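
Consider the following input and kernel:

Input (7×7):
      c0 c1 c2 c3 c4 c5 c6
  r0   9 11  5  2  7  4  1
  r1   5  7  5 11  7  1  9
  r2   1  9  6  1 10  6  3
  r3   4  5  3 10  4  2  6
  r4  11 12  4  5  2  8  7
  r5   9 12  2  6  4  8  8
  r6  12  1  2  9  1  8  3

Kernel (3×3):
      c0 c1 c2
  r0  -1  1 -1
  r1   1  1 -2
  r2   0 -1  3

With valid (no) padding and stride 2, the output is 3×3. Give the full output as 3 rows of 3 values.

8 21 -11
5 -9 0
19 -7 -4

Output[0,0]: The receptive field on the input at this output position is [9 11 5 / 5 7 5 / 1 9 6]. Elementwise product with the kernel and sum: 9·-1 + 11·1 + 5·-1 + 5·1 + 7·1 + 5·-2 + 9·-1 + 6·3.
Output[0,1]: The receptive field on the input at this output position is [5 2 7 / 5 11 7 / 6 1 10]. Elementwise product with the kernel and sum: 5·-1 + 2·1 + 7·-1 + 5·1 + 11·1 + 7·-2 + 1·-1 + 10·3.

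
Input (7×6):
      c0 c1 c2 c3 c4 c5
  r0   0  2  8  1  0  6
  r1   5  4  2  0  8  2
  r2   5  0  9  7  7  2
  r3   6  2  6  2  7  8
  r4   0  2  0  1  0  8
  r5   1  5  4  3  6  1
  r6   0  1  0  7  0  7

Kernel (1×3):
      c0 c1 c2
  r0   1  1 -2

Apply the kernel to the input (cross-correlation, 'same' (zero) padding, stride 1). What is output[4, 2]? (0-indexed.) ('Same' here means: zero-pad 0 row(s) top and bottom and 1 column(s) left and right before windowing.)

0

The receptive field on the zero-padded input at this output position is [2 0 1]. Elementwise product with the kernel and sum: 2·1 + 0·1 + 1·-2.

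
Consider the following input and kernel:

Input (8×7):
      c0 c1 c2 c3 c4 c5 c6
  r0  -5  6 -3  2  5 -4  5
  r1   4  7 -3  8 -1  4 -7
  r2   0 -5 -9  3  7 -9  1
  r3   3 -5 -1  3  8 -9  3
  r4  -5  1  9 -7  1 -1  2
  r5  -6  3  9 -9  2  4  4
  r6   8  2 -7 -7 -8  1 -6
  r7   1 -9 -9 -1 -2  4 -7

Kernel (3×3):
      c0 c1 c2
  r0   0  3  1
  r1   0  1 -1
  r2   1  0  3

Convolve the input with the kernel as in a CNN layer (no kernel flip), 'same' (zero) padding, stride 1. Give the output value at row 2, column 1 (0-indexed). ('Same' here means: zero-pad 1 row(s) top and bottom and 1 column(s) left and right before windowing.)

22

The receptive field on the zero-padded input at this output position is [4 7 -3 / 0 -5 -9 / 3 -5 -1]. Elementwise product with the kernel and sum: 7·3 + -3·1 + -5·1 + -9·-1 + 3·1 + -1·3.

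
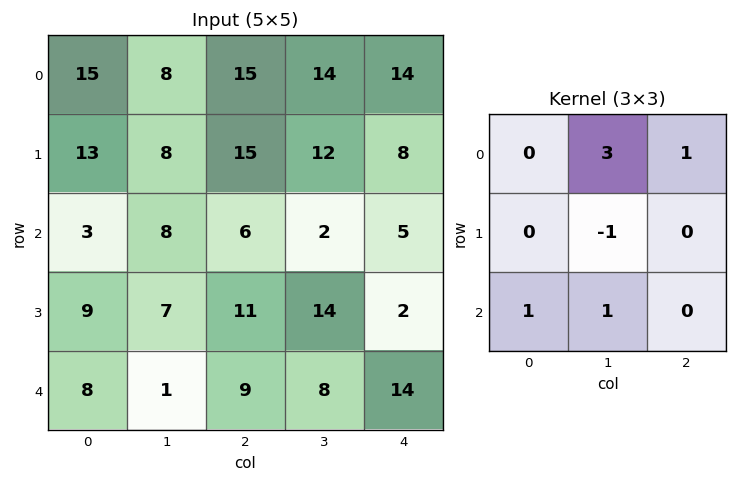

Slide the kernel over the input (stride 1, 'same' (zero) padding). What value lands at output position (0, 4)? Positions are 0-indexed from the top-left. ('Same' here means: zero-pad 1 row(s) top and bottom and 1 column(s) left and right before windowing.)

The receptive field on the zero-padded input at this output position is [0 0 0 / 14 14 0 / 12 8 0]. Elementwise product with the kernel and sum: 0·3 + 0·1 + 14·-1 + 12·1 + 8·1.

6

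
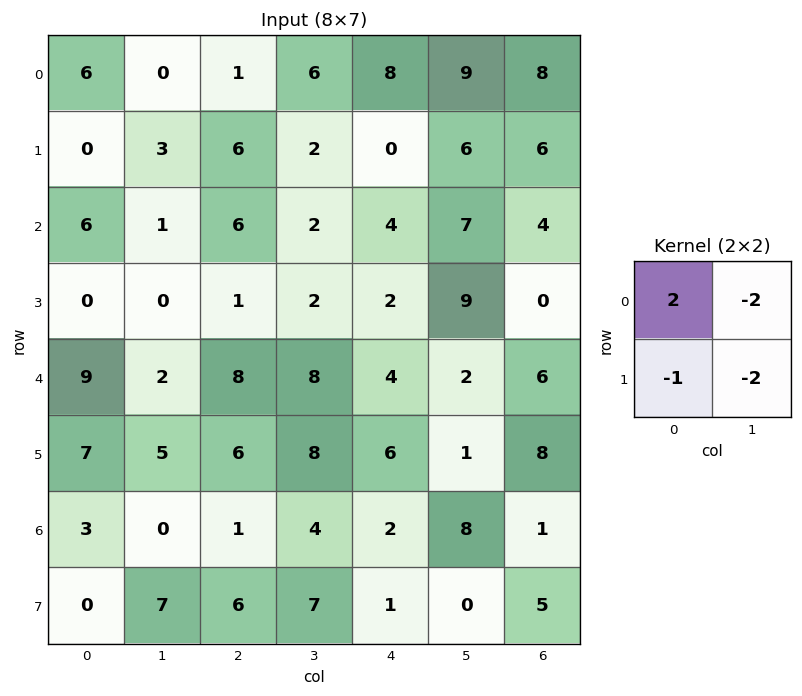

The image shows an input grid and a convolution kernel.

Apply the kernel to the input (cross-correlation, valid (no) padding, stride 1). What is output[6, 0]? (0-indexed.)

-8

The receptive field on the input at this output position is [3 0 / 0 7]. Elementwise product with the kernel and sum: 3·2 + 0·-2 + 0·-1 + 7·-2.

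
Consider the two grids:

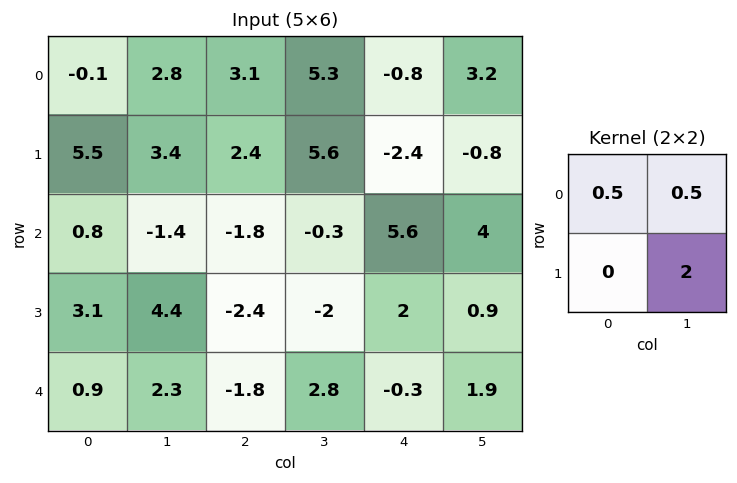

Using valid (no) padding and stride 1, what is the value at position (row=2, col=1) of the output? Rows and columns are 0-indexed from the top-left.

The receptive field on the input at this output position is [-1.4 -1.8 / 4.4 -2.4]. Elementwise product with the kernel and sum: -1.4·0.5 + -1.8·0.5 + -2.4·2.

-6.4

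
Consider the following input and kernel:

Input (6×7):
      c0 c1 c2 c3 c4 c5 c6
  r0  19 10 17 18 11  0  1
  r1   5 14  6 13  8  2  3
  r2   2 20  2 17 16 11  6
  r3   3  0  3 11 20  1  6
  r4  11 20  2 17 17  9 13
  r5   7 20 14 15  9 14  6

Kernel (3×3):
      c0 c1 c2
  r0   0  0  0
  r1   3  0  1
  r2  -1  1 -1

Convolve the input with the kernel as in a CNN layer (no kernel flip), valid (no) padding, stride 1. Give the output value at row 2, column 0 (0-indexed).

The receptive field on the input at this output position is [2 20 2 / 3 0 3 / 11 20 2]. Elementwise product with the kernel and sum: 3·3 + 3·1 + 11·-1 + 20·1 + 2·-1.

19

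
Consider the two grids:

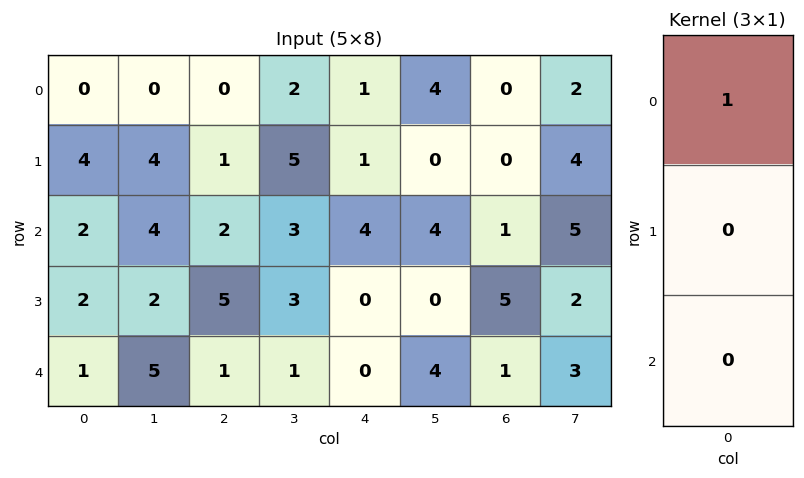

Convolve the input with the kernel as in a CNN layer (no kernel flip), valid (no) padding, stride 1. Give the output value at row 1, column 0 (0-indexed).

4

The receptive field on the input at this output position is [4 / 2 / 2]. Elementwise product with the kernel and sum: 4·1.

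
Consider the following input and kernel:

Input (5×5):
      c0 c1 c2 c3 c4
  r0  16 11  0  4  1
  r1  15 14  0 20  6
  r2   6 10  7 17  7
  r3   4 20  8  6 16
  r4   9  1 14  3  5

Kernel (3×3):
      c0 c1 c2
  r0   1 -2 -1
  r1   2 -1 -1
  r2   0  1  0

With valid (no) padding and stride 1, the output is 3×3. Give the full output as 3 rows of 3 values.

20 22 -18
2 -2 -50
-40 19 -37

Output[0,0]: The receptive field on the input at this output position is [16 11 0 / 15 14 0 / 6 10 7]. Elementwise product with the kernel and sum: 16·1 + 11·-2 + 0·-1 + 15·2 + 14·-1 + 0·-1 + 10·1.
Output[0,1]: The receptive field on the input at this output position is [11 0 4 / 14 0 20 / 10 7 17]. Elementwise product with the kernel and sum: 11·1 + 0·-2 + 4·-1 + 14·2 + 0·-1 + 20·-1 + 7·1.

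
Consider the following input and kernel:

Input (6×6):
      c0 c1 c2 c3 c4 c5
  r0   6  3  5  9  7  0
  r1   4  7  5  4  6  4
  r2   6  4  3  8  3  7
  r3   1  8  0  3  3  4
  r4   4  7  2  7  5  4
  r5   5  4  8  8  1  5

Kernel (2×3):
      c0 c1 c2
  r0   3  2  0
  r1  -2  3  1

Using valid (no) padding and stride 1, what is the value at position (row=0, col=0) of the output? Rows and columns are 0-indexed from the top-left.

The receptive field on the input at this output position is [6 3 5 / 4 7 5]. Elementwise product with the kernel and sum: 6·3 + 3·2 + 4·-2 + 7·3 + 5·1.

42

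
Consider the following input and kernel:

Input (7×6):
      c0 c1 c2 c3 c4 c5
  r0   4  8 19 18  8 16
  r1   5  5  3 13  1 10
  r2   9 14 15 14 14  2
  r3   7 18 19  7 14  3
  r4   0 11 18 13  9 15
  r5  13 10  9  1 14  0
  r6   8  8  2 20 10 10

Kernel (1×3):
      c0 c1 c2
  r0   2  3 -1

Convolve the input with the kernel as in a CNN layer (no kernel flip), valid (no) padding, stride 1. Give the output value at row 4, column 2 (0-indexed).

The receptive field on the input at this output position is [18 13 9]. Elementwise product with the kernel and sum: 18·2 + 13·3 + 9·-1.

66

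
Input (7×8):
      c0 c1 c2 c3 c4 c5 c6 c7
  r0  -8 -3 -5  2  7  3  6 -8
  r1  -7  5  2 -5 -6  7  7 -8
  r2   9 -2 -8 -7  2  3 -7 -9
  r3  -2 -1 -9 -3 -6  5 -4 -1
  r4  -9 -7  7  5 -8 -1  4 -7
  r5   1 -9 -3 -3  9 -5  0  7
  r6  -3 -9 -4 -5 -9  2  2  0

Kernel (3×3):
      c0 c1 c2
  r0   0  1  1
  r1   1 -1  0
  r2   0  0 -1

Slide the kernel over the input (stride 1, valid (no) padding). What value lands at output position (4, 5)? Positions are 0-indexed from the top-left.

The receptive field on the input at this output position is [-1 4 -7 / -5 0 7 / 2 2 0]. Elementwise product with the kernel and sum: 4·1 + -7·1 + -5·1 + 0·-1 + 0·-1.

-8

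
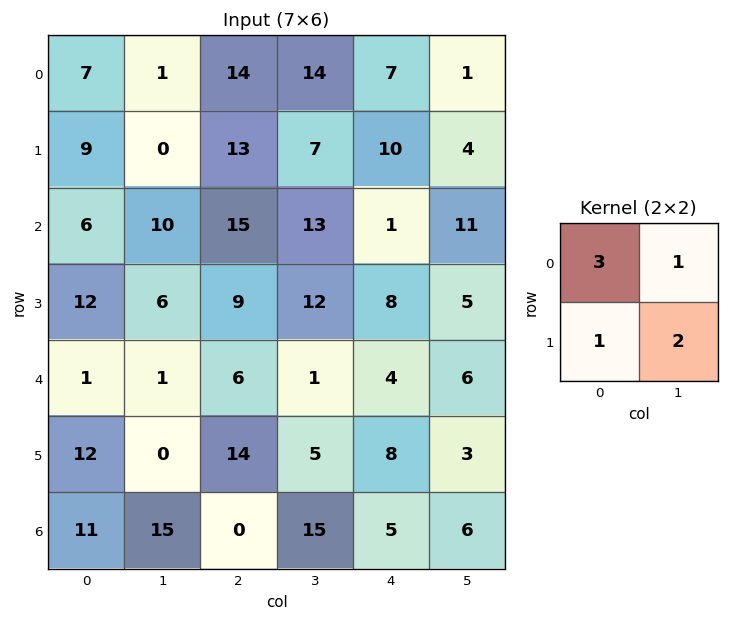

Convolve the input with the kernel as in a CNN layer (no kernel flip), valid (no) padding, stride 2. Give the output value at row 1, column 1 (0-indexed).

The receptive field on the input at this output position is [15 13 / 9 12]. Elementwise product with the kernel and sum: 15·3 + 13·1 + 9·1 + 12·2.

91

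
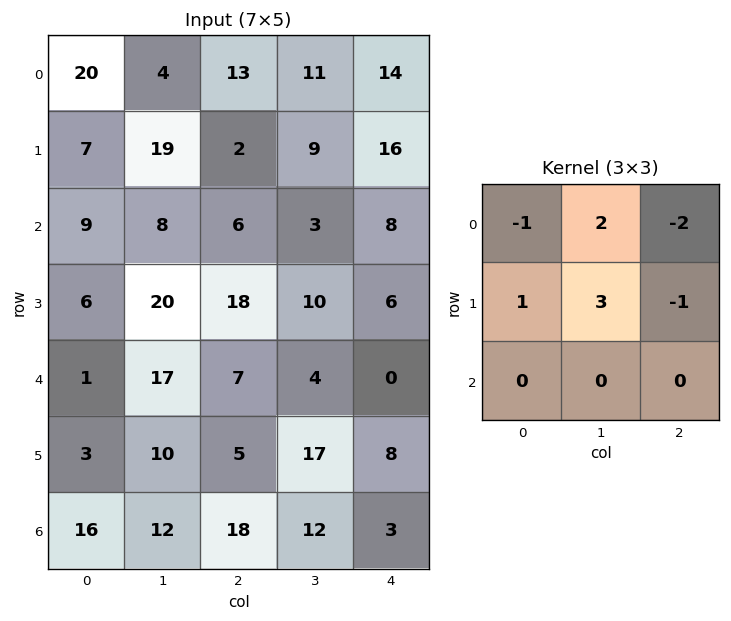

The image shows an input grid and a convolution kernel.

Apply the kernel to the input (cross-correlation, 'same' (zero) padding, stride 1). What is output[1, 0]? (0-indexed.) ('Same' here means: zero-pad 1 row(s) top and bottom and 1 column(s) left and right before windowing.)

34

The receptive field on the zero-padded input at this output position is [0 20 4 / 0 7 19 / 0 9 8]. Elementwise product with the kernel and sum: 0·-1 + 20·2 + 4·-2 + 0·1 + 7·3 + 19·-1.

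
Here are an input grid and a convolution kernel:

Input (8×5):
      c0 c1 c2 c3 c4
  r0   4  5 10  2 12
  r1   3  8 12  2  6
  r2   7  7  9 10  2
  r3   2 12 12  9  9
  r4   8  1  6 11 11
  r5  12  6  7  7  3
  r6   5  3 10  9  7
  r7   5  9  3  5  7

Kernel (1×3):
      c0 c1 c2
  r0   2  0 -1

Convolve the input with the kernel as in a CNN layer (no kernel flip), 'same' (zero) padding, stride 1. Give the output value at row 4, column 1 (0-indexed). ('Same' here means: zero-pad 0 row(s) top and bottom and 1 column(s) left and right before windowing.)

10

The receptive field on the zero-padded input at this output position is [8 1 6]. Elementwise product with the kernel and sum: 8·2 + 6·-1.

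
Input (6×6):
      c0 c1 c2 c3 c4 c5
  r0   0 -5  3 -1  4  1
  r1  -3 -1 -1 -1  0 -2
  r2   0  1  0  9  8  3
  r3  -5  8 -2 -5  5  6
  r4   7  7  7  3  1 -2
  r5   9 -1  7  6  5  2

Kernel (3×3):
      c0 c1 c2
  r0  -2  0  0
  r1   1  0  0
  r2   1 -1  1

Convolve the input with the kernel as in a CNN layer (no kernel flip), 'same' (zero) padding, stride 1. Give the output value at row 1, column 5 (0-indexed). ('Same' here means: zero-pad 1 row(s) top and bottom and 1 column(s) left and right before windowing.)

The receptive field on the zero-padded input at this output position is [4 1 0 / 0 -2 0 / 8 3 0]. Elementwise product with the kernel and sum: 4·-2 + 0·1 + 8·1 + 3·-1 + 0·1.

-3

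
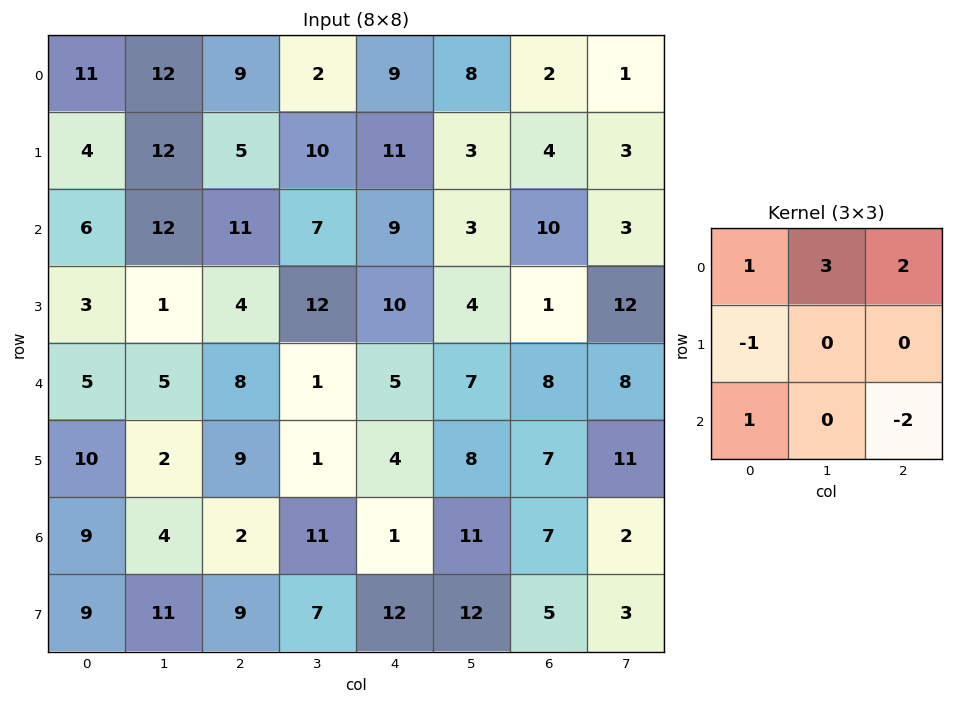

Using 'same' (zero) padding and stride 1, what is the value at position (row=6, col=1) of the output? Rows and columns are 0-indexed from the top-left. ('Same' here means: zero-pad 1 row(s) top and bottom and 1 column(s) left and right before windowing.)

16

The receptive field on the zero-padded input at this output position is [10 2 9 / 9 4 2 / 9 11 9]. Elementwise product with the kernel and sum: 10·1 + 2·3 + 9·2 + 9·-1 + 9·1 + 9·-2.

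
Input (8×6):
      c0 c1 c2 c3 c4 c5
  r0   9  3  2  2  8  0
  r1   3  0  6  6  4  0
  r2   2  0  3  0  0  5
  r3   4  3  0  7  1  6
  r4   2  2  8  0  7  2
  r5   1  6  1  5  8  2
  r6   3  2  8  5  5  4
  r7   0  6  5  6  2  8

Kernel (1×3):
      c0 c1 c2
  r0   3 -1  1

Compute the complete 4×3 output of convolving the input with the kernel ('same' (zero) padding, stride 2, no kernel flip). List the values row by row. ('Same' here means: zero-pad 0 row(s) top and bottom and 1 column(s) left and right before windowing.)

Output[0,0]: The receptive field on the zero-padded input at this output position is [0 9 3]. Elementwise product with the kernel and sum: 0·3 + 9·-1 + 3·1.

-6 9 -2
-2 -3 5
0 -2 -5
-1 3 14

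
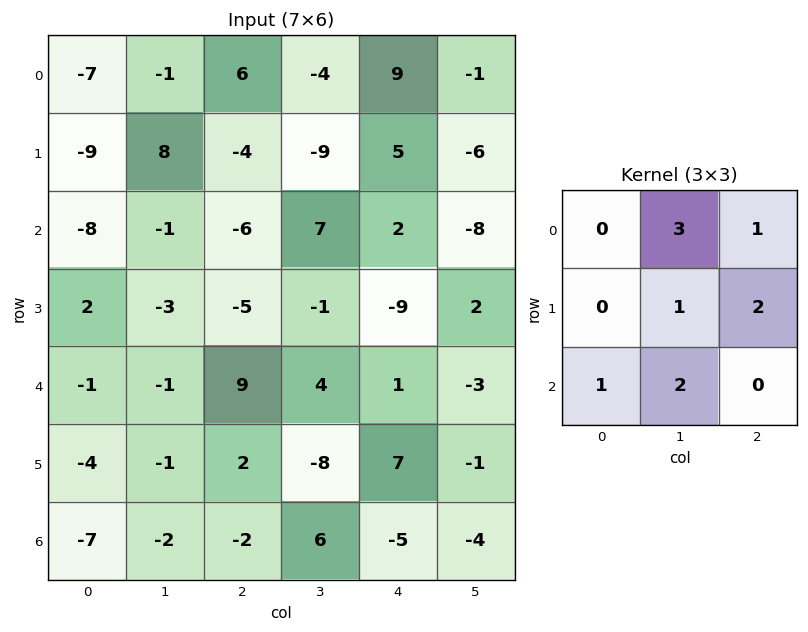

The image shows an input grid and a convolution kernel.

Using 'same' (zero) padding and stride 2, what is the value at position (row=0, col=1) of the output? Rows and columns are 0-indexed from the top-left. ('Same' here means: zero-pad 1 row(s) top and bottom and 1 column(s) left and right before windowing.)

-2

The receptive field on the zero-padded input at this output position is [0 0 0 / -1 6 -4 / 8 -4 -9]. Elementwise product with the kernel and sum: 0·3 + 0·1 + 6·1 + -4·2 + 8·1 + -4·2.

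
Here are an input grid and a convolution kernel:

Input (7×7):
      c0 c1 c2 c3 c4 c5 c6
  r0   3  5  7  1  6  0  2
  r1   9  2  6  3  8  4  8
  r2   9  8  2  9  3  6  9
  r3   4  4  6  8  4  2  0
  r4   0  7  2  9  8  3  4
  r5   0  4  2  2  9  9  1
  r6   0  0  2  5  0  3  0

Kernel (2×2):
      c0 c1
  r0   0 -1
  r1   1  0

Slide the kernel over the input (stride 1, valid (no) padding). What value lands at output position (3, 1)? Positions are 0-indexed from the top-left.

1

The receptive field on the input at this output position is [4 6 / 7 2]. Elementwise product with the kernel and sum: 6·-1 + 7·1.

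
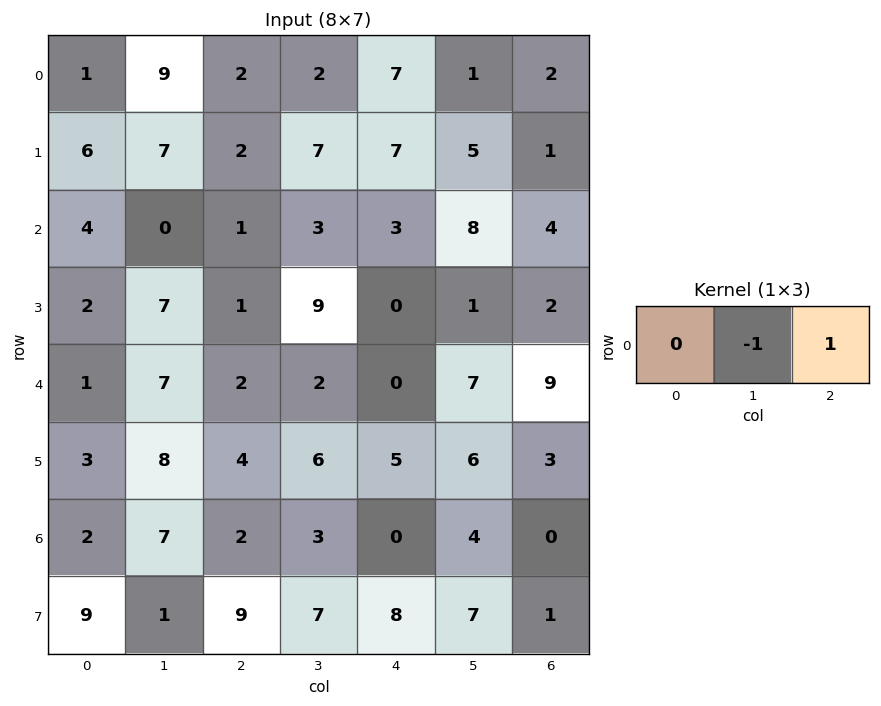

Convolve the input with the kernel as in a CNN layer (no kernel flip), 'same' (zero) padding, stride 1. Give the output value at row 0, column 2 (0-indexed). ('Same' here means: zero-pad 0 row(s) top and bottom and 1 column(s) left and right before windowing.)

The receptive field on the zero-padded input at this output position is [9 2 2]. Elementwise product with the kernel and sum: 2·-1 + 2·1.

0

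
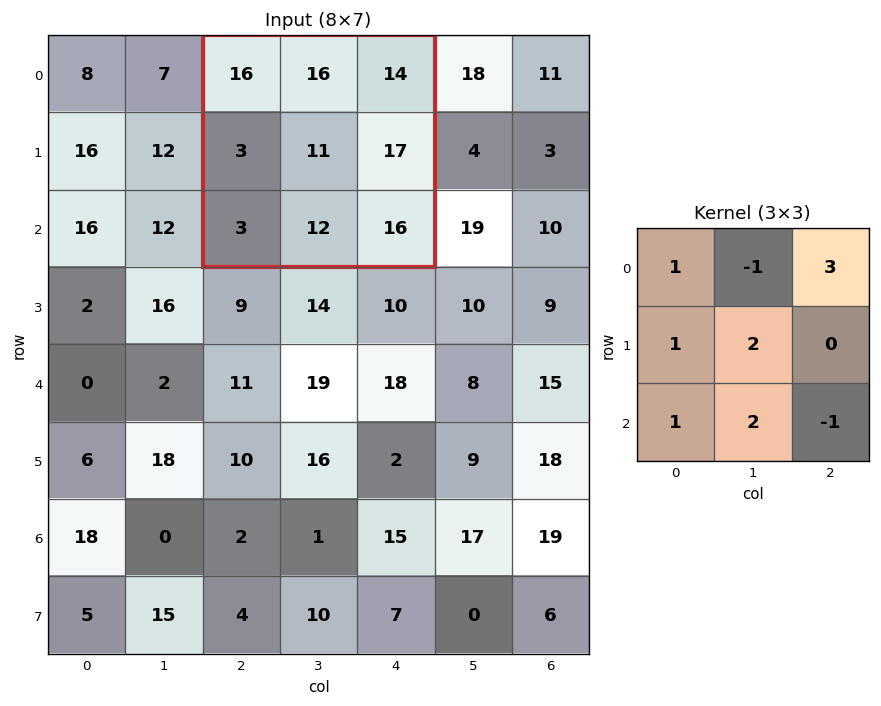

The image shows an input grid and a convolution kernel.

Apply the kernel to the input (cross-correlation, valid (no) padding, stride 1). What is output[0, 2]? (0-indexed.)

The receptive field on the input at this output position is [16 16 14 / 3 11 17 / 3 12 16]. Elementwise product with the kernel and sum: 16·1 + 16·-1 + 14·3 + 3·1 + 11·2 + 3·1 + 12·2 + 16·-1.

78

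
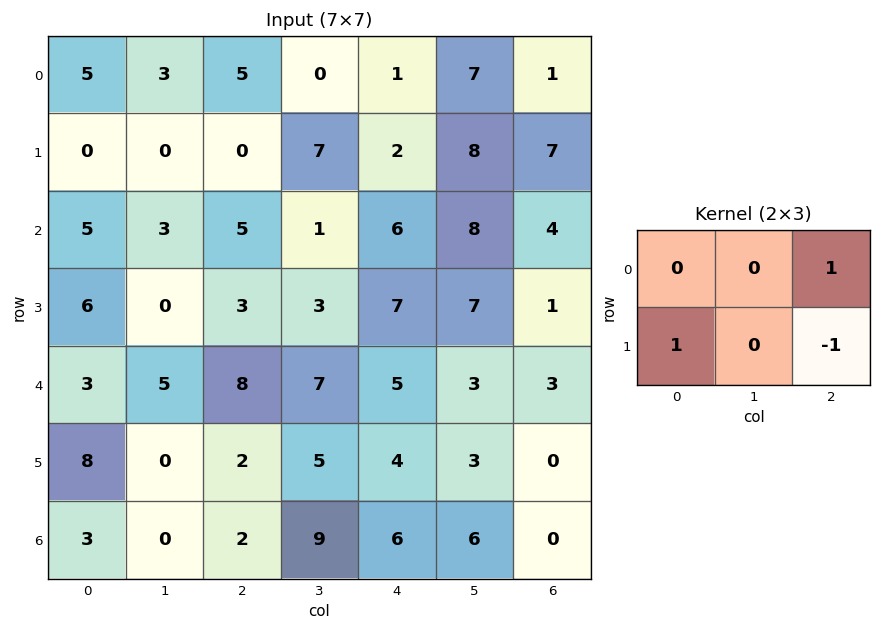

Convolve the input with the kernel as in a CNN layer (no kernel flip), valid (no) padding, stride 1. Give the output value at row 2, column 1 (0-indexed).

The receptive field on the input at this output position is [3 5 1 / 0 3 3]. Elementwise product with the kernel and sum: 1·1 + 0·1 + 3·-1.

-2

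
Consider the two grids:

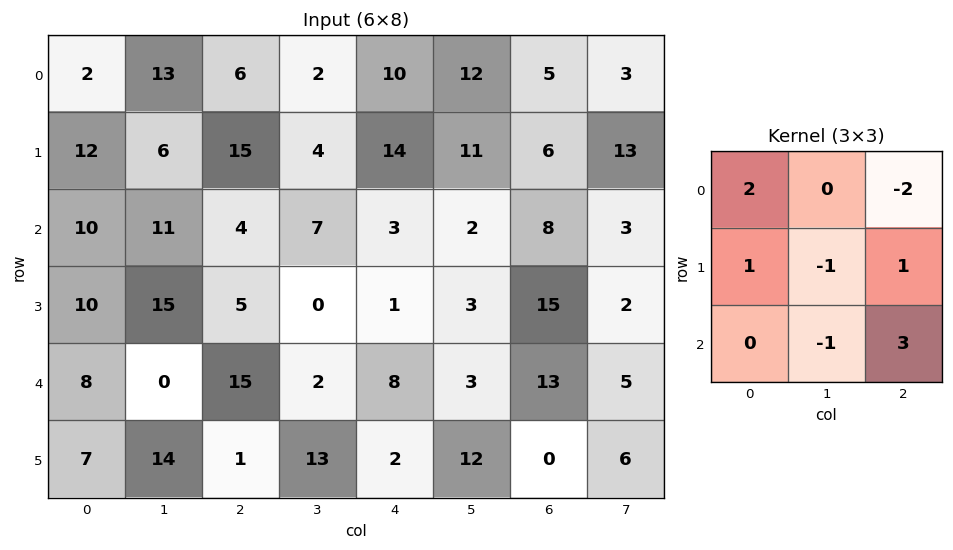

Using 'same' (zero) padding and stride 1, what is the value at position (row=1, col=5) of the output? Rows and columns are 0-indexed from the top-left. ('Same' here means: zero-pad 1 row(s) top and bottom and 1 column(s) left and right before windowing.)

The receptive field on the zero-padded input at this output position is [10 12 5 / 14 11 6 / 3 2 8]. Elementwise product with the kernel and sum: 10·2 + 5·-2 + 14·1 + 11·-1 + 6·1 + 2·-1 + 8·3.

41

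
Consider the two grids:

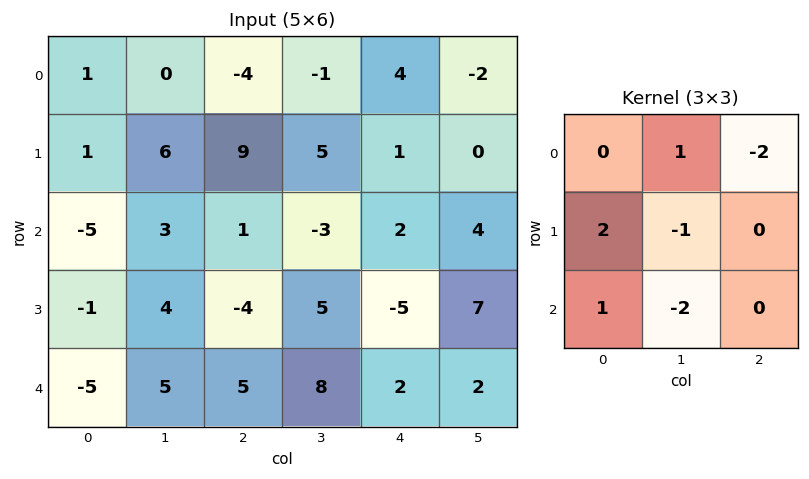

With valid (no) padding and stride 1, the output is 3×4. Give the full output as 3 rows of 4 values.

Output[0,0]: The receptive field on the input at this output position is [1 0 -4 / 1 6 9 / -5 3 1]. Elementwise product with the kernel and sum: 0·1 + -4·-2 + 1·2 + 6·-1 + -5·1 + 3·-2.

-7 2 11 10
-34 16 -6 8
-20 14 -31 13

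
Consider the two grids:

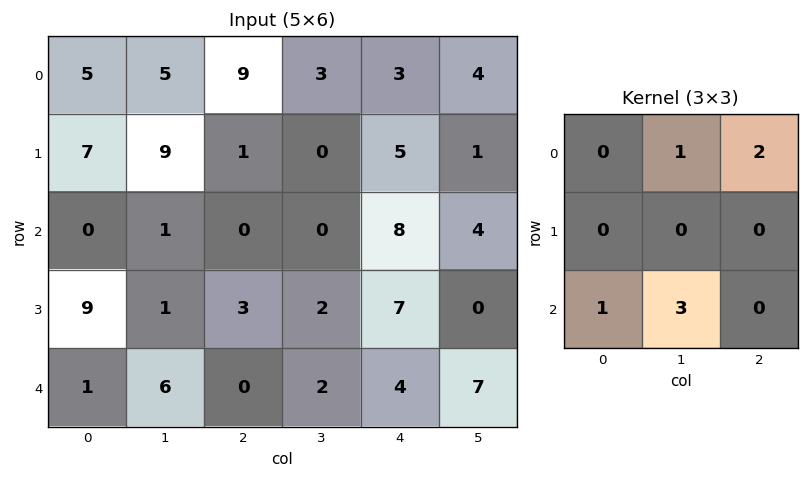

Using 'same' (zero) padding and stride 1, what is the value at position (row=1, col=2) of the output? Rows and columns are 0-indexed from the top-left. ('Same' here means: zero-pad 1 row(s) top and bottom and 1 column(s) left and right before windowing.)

The receptive field on the zero-padded input at this output position is [5 9 3 / 9 1 0 / 1 0 0]. Elementwise product with the kernel and sum: 9·1 + 3·2 + 1·1 + 0·3.

16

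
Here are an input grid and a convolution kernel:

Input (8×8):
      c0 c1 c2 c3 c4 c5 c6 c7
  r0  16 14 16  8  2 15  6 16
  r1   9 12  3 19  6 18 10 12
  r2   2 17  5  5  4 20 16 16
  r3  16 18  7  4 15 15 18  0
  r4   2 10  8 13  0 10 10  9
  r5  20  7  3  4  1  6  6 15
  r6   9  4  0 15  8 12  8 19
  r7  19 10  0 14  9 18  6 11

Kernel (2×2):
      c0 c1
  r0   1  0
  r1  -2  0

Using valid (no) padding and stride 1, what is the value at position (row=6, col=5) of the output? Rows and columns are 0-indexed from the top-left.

The receptive field on the input at this output position is [12 8 / 18 6]. Elementwise product with the kernel and sum: 12·1 + 18·-2.

-24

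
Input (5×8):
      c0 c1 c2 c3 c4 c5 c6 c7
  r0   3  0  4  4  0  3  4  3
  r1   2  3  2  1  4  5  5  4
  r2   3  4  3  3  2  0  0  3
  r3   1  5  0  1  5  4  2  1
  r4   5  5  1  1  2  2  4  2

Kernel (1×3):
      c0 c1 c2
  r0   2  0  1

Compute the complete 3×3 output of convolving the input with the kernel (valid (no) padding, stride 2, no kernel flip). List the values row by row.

10 8 4
9 8 4
11 4 8

Output[0,0]: The receptive field on the input at this output position is [3 0 4]. Elementwise product with the kernel and sum: 3·2 + 4·1.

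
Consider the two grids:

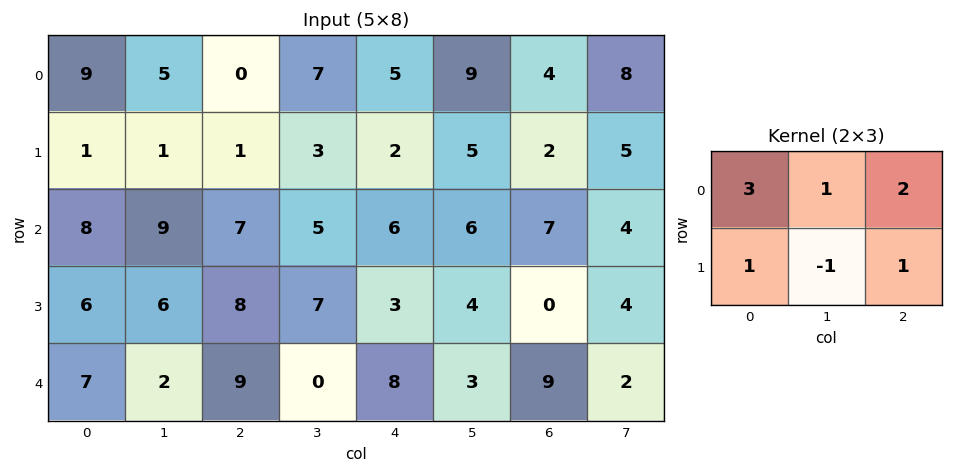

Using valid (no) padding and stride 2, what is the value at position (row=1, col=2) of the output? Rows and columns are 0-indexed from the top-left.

37

The receptive field on the input at this output position is [6 6 7 / 3 4 0]. Elementwise product with the kernel and sum: 6·3 + 6·1 + 7·2 + 3·1 + 4·-1 + 0·1.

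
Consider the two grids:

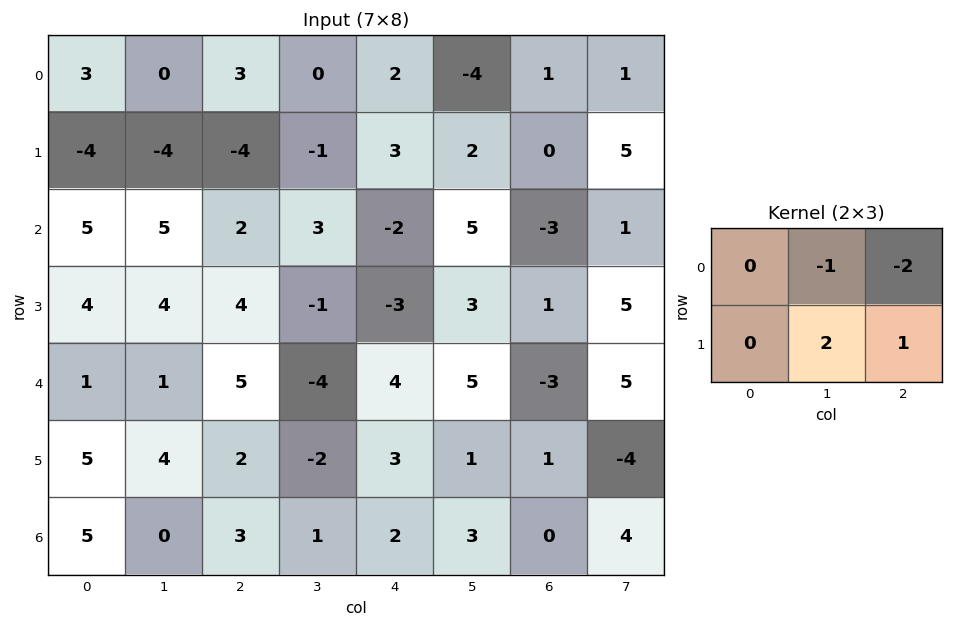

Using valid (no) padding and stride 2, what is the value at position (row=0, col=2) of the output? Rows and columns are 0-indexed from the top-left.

6

The receptive field on the input at this output position is [2 -4 1 / 3 2 0]. Elementwise product with the kernel and sum: -4·-1 + 1·-2 + 2·2 + 0·1.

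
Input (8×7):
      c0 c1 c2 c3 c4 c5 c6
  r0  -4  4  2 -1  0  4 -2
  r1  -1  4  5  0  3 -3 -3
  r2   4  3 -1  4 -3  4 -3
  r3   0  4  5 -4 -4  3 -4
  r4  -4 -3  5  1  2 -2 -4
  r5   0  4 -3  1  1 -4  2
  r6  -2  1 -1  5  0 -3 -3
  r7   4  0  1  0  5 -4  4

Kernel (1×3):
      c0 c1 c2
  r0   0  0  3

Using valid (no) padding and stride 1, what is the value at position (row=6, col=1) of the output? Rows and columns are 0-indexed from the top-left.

The receptive field on the input at this output position is [1 -1 5]. Elementwise product with the kernel and sum: 5·3.

15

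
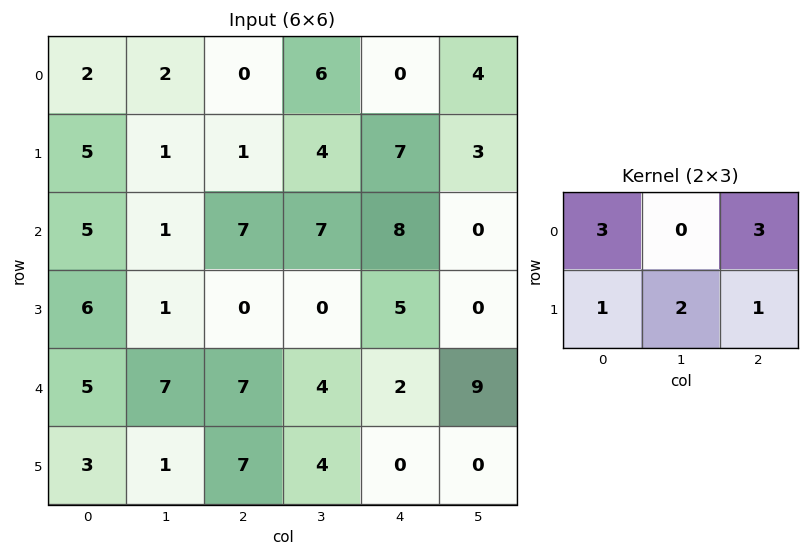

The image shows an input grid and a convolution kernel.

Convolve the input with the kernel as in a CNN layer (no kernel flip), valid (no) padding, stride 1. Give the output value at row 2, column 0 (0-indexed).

44

The receptive field on the input at this output position is [5 1 7 / 6 1 0]. Elementwise product with the kernel and sum: 5·3 + 7·3 + 6·1 + 1·2 + 0·1.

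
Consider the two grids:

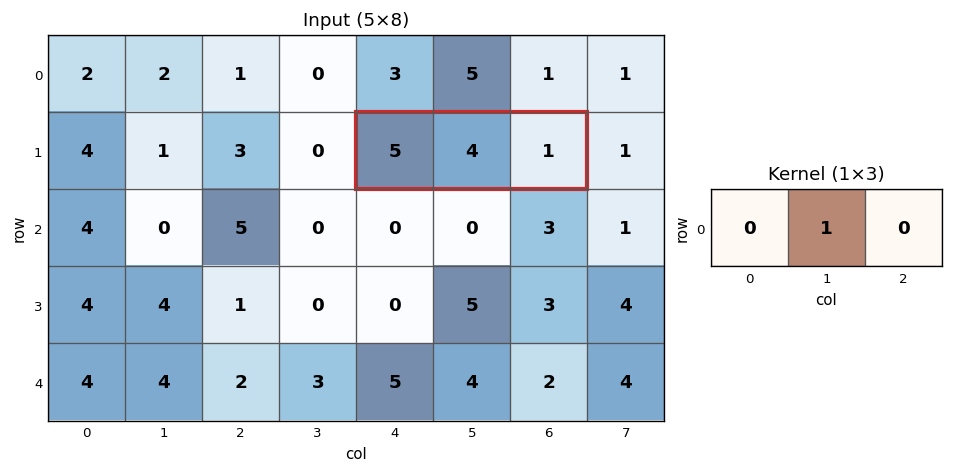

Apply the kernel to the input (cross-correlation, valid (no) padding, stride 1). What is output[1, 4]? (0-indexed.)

4

The receptive field on the input at this output position is [5 4 1]. Elementwise product with the kernel and sum: 4·1.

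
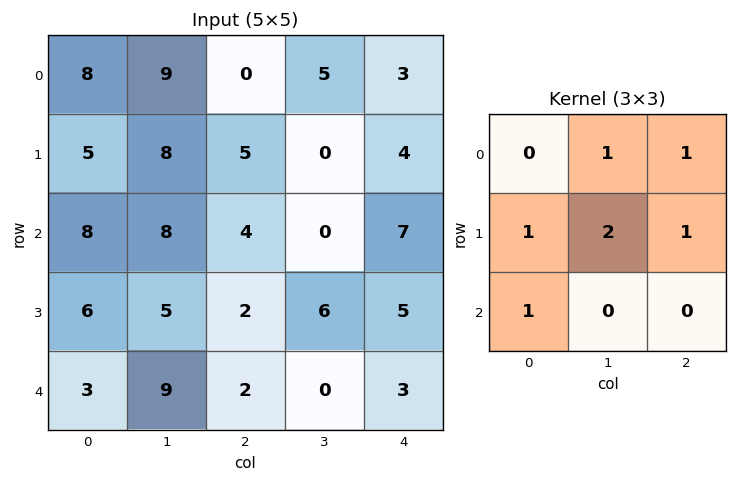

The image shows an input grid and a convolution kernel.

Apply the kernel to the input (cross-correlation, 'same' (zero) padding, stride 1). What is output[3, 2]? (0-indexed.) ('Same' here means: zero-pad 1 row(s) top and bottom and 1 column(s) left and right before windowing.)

28

The receptive field on the zero-padded input at this output position is [8 4 0 / 5 2 6 / 9 2 0]. Elementwise product with the kernel and sum: 4·1 + 0·1 + 5·1 + 2·2 + 6·1 + 9·1.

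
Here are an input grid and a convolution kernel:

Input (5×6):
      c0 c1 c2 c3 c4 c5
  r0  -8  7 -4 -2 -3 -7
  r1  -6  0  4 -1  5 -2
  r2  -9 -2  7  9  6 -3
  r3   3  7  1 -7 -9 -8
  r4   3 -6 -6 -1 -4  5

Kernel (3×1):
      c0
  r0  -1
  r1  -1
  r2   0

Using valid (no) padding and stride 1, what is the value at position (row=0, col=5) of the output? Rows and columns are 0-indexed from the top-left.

9

The receptive field on the input at this output position is [-7 / -2 / -3]. Elementwise product with the kernel and sum: -7·-1 + -2·-1.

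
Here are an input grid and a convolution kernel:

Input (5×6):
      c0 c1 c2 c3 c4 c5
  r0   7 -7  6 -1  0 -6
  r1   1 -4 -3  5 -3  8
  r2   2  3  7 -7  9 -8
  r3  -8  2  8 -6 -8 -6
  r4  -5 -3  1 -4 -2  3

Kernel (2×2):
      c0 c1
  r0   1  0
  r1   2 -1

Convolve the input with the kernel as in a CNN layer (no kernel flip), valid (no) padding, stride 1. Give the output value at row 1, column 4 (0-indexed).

The receptive field on the input at this output position is [-3 8 / 9 -8]. Elementwise product with the kernel and sum: -3·1 + 9·2 + -8·-1.

23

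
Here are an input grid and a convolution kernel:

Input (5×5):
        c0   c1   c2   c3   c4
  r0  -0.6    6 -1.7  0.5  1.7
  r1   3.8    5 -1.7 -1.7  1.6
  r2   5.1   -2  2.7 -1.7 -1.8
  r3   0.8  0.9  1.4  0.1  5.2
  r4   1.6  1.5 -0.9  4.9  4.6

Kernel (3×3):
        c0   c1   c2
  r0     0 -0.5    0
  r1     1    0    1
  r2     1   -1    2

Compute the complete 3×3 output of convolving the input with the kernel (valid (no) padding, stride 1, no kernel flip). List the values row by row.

Output[0,0]: The receptive field on the input at this output position is [-0.6 6 -1.7 / 3.8 5 -1.7 / 5.1 -2 2.7]. Elementwise product with the kernel and sum: 6·-0.5 + 3.8·1 + -1.7·1 + 5.1·1 + -2·-1 + 2.7·2.
Output[0,1]: The receptive field on the input at this output position is [6 -1.7 0.5 / 5 -1.7 -1.7 / -2 2.7 -1.7]. Elementwise product with the kernel and sum: -1.7·-0.5 + 5·1 + -1.7·1 + -2·1 + 2.7·-1 + -1.7·2.

11.6 -3.95 0.45
8 -3.15 13.45
1.5 11.85 10.85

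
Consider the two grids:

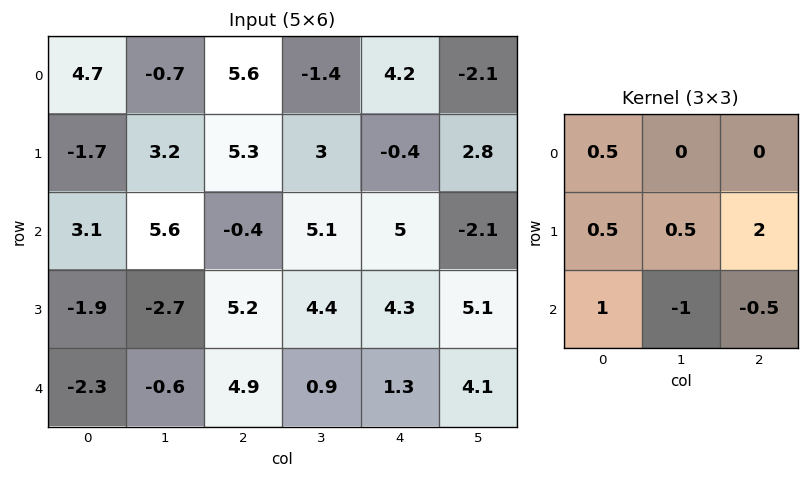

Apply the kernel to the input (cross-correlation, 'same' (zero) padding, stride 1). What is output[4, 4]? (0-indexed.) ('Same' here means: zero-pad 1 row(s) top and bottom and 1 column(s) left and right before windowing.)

11.5

The receptive field on the zero-padded input at this output position is [4.4 4.3 5.1 / 0.9 1.3 4.1 / 0 0 0]. Elementwise product with the kernel and sum: 4.4·0.5 + 0.9·0.5 + 1.3·0.5 + 4.1·2 + 0·1 + 0·-1 + 0·-0.5.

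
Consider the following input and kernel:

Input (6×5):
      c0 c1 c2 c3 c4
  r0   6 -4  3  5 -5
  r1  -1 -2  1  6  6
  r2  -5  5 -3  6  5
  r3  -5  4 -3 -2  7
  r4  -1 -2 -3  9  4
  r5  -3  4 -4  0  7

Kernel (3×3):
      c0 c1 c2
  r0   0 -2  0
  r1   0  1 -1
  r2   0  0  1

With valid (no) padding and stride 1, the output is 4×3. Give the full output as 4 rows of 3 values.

2 -5 -5
9 -13 -4
-6 14 -17
-11 -6 16

Output[0,0]: The receptive field on the input at this output position is [6 -4 3 / -1 -2 1 / -5 5 -3]. Elementwise product with the kernel and sum: -4·-2 + -2·1 + 1·-1 + -3·1.
Output[0,1]: The receptive field on the input at this output position is [-4 3 5 / -2 1 6 / 5 -3 6]. Elementwise product with the kernel and sum: 3·-2 + 1·1 + 6·-1 + 6·1.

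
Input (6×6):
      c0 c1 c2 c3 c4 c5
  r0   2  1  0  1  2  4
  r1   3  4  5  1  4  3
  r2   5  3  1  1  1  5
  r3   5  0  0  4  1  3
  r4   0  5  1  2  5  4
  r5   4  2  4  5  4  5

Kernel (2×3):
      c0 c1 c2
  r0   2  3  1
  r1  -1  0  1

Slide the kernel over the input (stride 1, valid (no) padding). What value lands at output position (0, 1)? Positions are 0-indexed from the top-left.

The receptive field on the input at this output position is [1 0 1 / 4 5 1]. Elementwise product with the kernel and sum: 1·2 + 0·3 + 1·1 + 4·-1 + 1·1.

0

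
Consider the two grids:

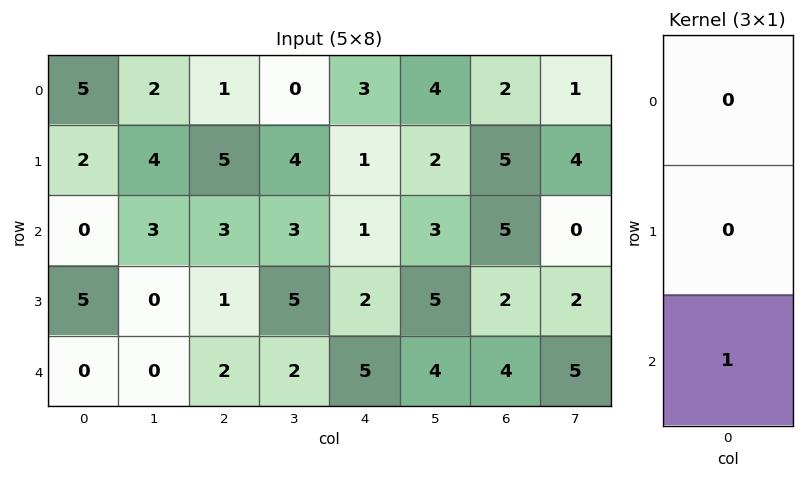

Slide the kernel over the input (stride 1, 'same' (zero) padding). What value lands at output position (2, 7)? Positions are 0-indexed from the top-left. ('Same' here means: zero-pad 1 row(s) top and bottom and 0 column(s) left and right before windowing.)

2

The receptive field on the zero-padded input at this output position is [4 / 0 / 2]. Elementwise product with the kernel and sum: 2·1.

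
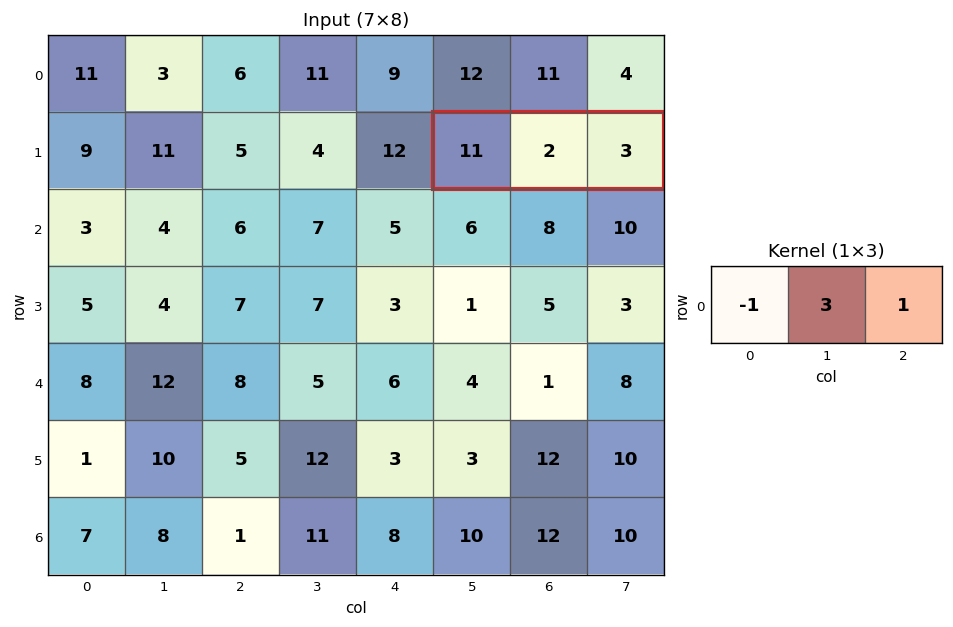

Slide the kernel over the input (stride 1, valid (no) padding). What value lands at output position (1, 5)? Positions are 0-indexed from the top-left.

-2

The receptive field on the input at this output position is [11 2 3]. Elementwise product with the kernel and sum: 11·-1 + 2·3 + 3·1.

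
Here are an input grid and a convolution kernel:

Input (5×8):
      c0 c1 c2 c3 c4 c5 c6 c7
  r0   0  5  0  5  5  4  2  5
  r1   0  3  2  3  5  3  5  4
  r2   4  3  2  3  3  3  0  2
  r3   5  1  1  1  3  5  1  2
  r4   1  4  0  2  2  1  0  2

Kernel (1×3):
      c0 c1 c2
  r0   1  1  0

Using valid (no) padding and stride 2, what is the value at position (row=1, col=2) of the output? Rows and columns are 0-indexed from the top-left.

The receptive field on the input at this output position is [3 3 0]. Elementwise product with the kernel and sum: 3·1 + 3·1.

6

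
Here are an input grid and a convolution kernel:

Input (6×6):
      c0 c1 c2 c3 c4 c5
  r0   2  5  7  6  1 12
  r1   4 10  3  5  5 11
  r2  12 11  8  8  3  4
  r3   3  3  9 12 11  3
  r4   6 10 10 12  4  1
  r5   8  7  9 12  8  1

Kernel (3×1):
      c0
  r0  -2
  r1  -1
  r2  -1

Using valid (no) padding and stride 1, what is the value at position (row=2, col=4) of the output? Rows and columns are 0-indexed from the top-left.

The receptive field on the input at this output position is [3 / 11 / 4]. Elementwise product with the kernel and sum: 3·-2 + 11·-1 + 4·-1.

-21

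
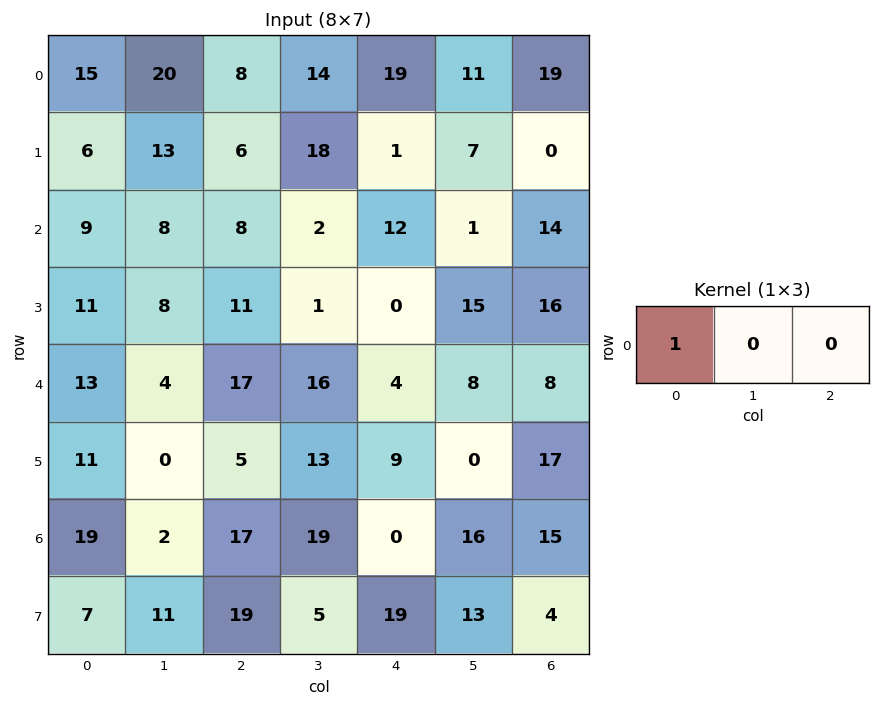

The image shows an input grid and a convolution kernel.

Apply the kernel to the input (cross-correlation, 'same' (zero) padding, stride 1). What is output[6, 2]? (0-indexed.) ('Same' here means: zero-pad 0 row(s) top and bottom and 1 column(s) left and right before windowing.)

2

The receptive field on the zero-padded input at this output position is [2 17 19]. Elementwise product with the kernel and sum: 2·1.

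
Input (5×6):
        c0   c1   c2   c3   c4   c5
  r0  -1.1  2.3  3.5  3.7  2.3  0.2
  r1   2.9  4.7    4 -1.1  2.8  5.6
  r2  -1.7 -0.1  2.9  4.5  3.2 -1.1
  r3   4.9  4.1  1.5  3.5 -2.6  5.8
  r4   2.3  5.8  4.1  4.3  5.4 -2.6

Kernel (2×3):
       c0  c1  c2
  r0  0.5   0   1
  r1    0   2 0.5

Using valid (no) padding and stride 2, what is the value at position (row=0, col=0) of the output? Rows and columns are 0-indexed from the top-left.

14.35

The receptive field on the input at this output position is [-1.1 2.3 3.5 / 2.9 4.7 4]. Elementwise product with the kernel and sum: -1.1·0.5 + 3.5·1 + 4.7·2 + 4·0.5.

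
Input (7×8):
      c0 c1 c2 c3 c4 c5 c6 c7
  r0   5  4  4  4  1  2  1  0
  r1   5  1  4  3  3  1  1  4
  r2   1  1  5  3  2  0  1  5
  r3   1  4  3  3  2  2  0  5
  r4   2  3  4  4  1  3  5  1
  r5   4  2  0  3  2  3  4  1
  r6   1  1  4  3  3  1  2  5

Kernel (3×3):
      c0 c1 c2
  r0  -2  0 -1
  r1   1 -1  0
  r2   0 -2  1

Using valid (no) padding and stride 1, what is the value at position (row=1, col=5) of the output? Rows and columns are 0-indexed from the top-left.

The receptive field on the input at this output position is [1 1 4 / 0 1 5 / 2 0 5]. Elementwise product with the kernel and sum: 1·-2 + 4·-1 + 0·1 + 1·-1 + 0·-2 + 5·1.

-2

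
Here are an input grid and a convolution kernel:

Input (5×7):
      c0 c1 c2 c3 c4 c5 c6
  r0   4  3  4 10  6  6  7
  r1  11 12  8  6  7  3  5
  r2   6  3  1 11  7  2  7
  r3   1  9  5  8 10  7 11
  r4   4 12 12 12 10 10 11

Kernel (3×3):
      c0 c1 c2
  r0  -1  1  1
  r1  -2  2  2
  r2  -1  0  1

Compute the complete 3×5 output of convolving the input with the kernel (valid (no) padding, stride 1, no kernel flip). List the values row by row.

16 23 28 1 9
9 19 44 -1 6
32 17 41 14 19

Output[0,0]: The receptive field on the input at this output position is [4 3 4 / 11 12 8 / 6 3 1]. Elementwise product with the kernel and sum: 4·-1 + 3·1 + 4·1 + 11·-2 + 12·2 + 8·2 + 6·-1 + 1·1.
Output[0,1]: The receptive field on the input at this output position is [3 4 10 / 12 8 6 / 3 1 11]. Elementwise product with the kernel and sum: 3·-1 + 4·1 + 10·1 + 12·-2 + 8·2 + 6·2 + 3·-1 + 11·1.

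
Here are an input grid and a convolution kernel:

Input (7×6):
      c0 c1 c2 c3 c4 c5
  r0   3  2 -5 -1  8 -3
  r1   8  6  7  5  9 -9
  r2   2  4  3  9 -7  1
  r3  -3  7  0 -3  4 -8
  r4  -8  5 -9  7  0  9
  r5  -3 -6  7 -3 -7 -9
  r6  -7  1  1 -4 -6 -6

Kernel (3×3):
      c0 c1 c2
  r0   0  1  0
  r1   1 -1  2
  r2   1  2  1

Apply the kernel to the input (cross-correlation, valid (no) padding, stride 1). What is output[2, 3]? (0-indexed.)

-14

The receptive field on the input at this output position is [9 -7 1 / -3 4 -8 / 7 0 9]. Elementwise product with the kernel and sum: -7·1 + -3·1 + 4·-1 + -8·2 + 7·1 + 0·2 + 9·1.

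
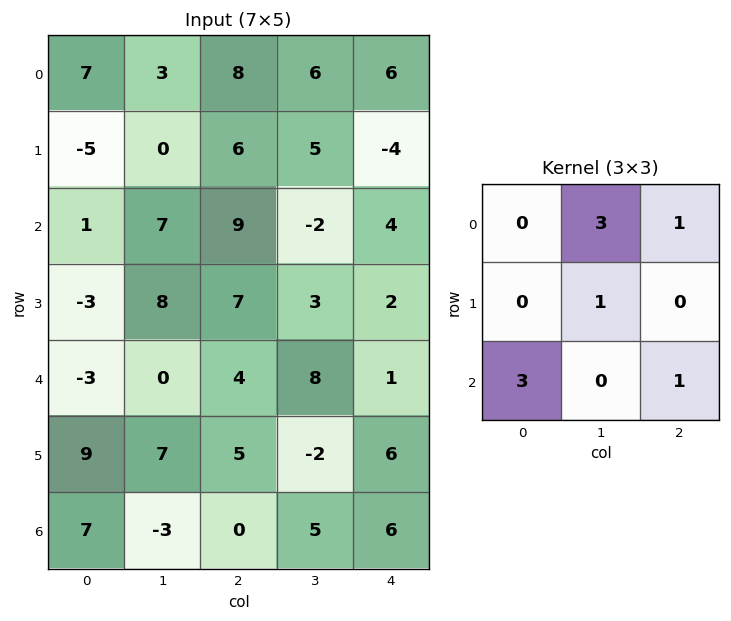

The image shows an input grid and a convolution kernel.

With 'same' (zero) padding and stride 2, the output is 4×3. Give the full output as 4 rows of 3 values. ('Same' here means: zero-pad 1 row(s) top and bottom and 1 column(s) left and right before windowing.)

7 13 21
-6 59 1
3 47 1
41 13 24

Output[0,0]: The receptive field on the zero-padded input at this output position is [0 0 0 / 0 7 3 / 0 -5 0]. Elementwise product with the kernel and sum: 0·3 + 0·1 + 7·1 + 0·3 + 0·1.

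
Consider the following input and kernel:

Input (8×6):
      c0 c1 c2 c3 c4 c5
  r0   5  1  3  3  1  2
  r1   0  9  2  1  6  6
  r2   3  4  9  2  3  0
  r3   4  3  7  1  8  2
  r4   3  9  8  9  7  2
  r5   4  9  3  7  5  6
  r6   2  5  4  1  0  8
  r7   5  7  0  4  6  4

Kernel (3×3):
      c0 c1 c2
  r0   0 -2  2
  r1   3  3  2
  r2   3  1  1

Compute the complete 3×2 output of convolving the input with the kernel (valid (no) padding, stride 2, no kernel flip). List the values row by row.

57 49
71 82
58 49

Output[0,0]: The receptive field on the input at this output position is [5 1 3 / 0 9 2 / 3 4 9]. Elementwise product with the kernel and sum: 1·-2 + 3·2 + 0·3 + 9·3 + 2·2 + 3·3 + 4·1 + 9·1.
Output[0,1]: The receptive field on the input at this output position is [3 3 1 / 2 1 6 / 9 2 3]. Elementwise product with the kernel and sum: 3·-2 + 1·2 + 2·3 + 1·3 + 6·2 + 9·3 + 2·1 + 3·1.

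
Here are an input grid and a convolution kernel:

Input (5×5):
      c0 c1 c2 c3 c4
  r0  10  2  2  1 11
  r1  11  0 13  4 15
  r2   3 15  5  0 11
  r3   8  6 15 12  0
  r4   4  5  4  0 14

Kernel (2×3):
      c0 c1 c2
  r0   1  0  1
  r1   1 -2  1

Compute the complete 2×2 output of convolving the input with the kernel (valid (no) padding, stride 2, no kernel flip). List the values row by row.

36 33
19 7

Output[0,0]: The receptive field on the input at this output position is [10 2 2 / 11 0 13]. Elementwise product with the kernel and sum: 10·1 + 2·1 + 11·1 + 0·-2 + 13·1.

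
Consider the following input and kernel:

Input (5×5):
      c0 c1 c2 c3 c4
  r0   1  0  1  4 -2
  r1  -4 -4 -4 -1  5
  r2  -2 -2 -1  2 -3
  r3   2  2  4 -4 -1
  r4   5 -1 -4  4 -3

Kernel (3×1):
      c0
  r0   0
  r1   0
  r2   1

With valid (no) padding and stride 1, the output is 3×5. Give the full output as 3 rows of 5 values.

Output[0,0]: The receptive field on the input at this output position is [1 / -4 / -2]. Elementwise product with the kernel and sum: -2·1.

-2 -2 -1 2 -3
2 2 4 -4 -1
5 -1 -4 4 -3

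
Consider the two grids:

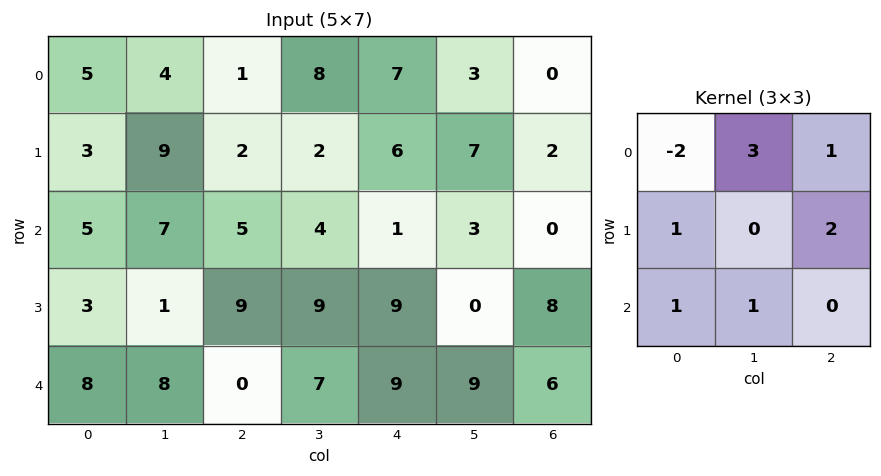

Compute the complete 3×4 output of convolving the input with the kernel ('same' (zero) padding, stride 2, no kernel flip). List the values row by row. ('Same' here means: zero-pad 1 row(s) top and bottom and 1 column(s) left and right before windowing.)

Output[0,0]: The receptive field on the zero-padded input at this output position is [0 0 0 / 0 5 4 / 0 3 9]. Elementwise product with the kernel and sum: 0·-2 + 0·3 + 0·1 + 0·1 + 4·2 + 0·1 + 3·1.

11 31 22 12
35 15 49 3
26 56 34 33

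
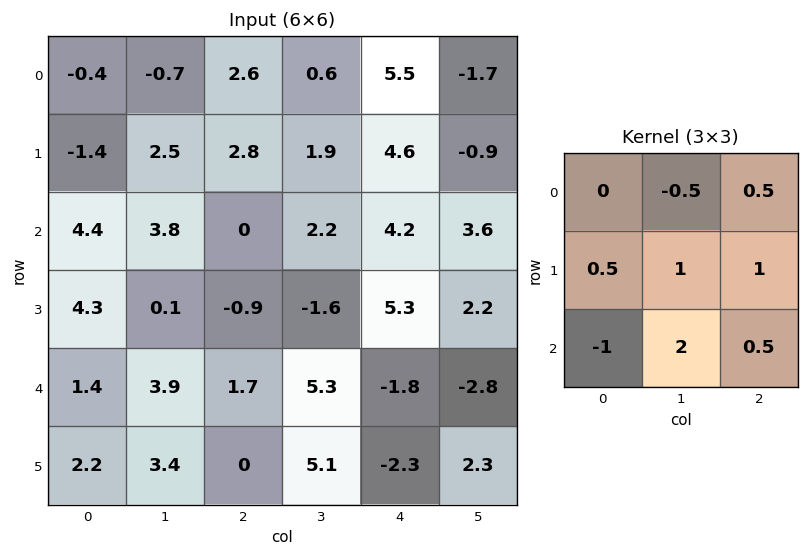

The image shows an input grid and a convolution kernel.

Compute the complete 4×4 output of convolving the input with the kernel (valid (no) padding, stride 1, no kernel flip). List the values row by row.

Output[0,0]: The receptive field on the input at this output position is [-0.4 -0.7 2.6 / -1.4 2.5 2.8 / 4.4 3.8 0]. Elementwise product with the kernel and sum: -0.7·-0.5 + 2.6·0.5 + -1.4·0.5 + 2.5·1 + 2.8·1 + 4.4·-1 + 3.8·2 + 0·0.5.

9.45 2.25 16.85 9.05
1.6 0.95 8.1 19.45
6.7 0.8 12.25 -3.9
10.4 7.75 16.85 -12.05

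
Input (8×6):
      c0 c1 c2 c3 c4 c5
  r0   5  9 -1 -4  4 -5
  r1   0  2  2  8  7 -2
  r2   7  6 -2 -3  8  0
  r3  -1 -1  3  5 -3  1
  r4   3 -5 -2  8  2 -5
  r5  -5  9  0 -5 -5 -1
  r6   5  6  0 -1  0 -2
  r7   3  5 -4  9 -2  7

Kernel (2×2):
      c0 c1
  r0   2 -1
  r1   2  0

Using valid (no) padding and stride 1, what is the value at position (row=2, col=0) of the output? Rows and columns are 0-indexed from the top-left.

The receptive field on the input at this output position is [7 6 / -1 -1]. Elementwise product with the kernel and sum: 7·2 + 6·-1 + -1·2.

6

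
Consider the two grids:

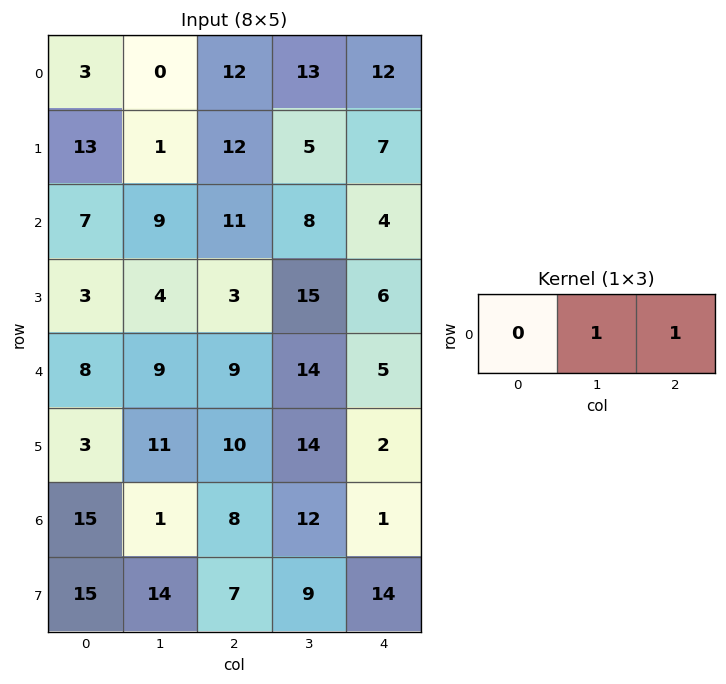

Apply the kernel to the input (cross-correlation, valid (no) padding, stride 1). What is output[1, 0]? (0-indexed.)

The receptive field on the input at this output position is [13 1 12]. Elementwise product with the kernel and sum: 1·1 + 12·1.

13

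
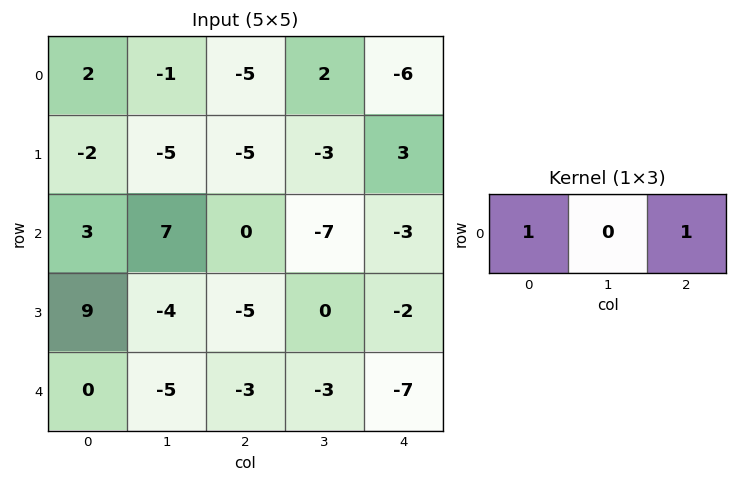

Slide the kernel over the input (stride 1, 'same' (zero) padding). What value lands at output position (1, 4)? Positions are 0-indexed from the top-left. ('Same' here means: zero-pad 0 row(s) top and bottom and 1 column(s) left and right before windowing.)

-3

The receptive field on the zero-padded input at this output position is [-3 3 0]. Elementwise product with the kernel and sum: -3·1 + 0·1.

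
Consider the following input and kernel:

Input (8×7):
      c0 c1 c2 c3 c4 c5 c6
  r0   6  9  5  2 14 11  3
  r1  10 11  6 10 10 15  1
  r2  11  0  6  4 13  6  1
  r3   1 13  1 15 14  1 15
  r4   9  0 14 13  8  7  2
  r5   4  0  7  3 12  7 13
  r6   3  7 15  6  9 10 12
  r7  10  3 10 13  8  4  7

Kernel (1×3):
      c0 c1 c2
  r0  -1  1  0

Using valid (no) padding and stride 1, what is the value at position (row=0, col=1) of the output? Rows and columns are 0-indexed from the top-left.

The receptive field on the input at this output position is [9 5 2]. Elementwise product with the kernel and sum: 9·-1 + 5·1.

-4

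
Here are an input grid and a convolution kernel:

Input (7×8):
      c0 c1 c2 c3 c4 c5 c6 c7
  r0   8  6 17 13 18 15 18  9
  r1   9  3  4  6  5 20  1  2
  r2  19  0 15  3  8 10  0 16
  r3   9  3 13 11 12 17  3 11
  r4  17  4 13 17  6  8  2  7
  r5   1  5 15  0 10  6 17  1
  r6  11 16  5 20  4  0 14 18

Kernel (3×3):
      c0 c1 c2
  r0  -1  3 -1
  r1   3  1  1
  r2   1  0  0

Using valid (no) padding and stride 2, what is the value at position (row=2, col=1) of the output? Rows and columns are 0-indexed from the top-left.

The receptive field on the input at this output position is [13 17 6 / 15 0 10 / 5 20 4]. Elementwise product with the kernel and sum: 13·-1 + 17·3 + 6·-1 + 15·3 + 0·1 + 10·1 + 5·1.

92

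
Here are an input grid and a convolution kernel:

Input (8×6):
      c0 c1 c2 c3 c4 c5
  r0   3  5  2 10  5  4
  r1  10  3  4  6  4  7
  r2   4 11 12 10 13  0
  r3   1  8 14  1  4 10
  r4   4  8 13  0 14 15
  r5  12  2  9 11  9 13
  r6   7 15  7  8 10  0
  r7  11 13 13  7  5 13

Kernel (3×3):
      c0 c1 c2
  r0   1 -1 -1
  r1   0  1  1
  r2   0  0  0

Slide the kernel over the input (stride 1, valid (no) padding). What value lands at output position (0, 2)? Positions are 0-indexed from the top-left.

-3

The receptive field on the input at this output position is [2 10 5 / 4 6 4 / 12 10 13]. Elementwise product with the kernel and sum: 2·1 + 10·-1 + 5·-1 + 6·1 + 4·1.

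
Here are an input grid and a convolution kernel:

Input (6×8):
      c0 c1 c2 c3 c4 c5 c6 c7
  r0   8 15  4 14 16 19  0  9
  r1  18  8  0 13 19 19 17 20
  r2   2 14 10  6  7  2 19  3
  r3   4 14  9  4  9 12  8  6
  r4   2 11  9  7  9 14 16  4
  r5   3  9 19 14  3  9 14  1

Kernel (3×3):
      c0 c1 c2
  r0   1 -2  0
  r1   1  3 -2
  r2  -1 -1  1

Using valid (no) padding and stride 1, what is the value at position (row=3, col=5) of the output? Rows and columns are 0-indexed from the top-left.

28

The receptive field on the input at this output position is [12 8 6 / 14 16 4 / 9 14 1]. Elementwise product with the kernel and sum: 12·1 + 8·-2 + 14·1 + 16·3 + 4·-2 + 9·-1 + 14·-1 + 1·1.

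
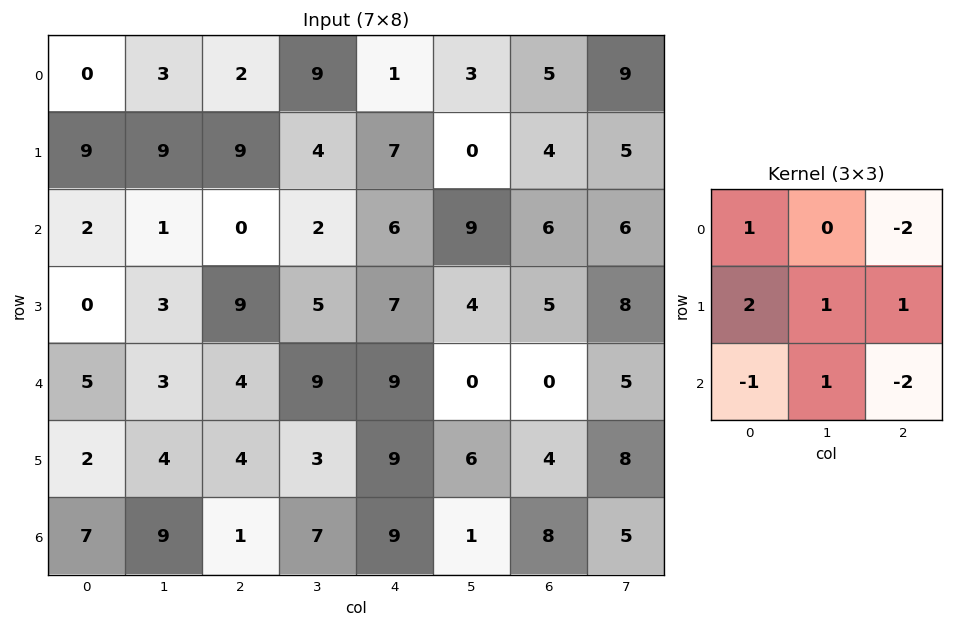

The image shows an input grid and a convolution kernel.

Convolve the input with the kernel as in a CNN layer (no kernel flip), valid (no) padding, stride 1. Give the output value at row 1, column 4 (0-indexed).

The receptive field on the input at this output position is [7 0 4 / 6 9 6 / 7 4 5]. Elementwise product with the kernel and sum: 7·1 + 4·-2 + 6·2 + 9·1 + 6·1 + 7·-1 + 4·1 + 5·-2.

13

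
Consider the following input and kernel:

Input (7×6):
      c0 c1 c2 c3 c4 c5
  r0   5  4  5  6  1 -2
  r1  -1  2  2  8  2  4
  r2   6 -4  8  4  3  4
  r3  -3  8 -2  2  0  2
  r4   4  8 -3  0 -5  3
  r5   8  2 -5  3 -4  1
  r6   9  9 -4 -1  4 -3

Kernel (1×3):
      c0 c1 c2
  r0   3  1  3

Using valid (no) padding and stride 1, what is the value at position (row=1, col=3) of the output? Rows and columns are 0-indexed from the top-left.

38

The receptive field on the input at this output position is [8 2 4]. Elementwise product with the kernel and sum: 8·3 + 2·1 + 4·3.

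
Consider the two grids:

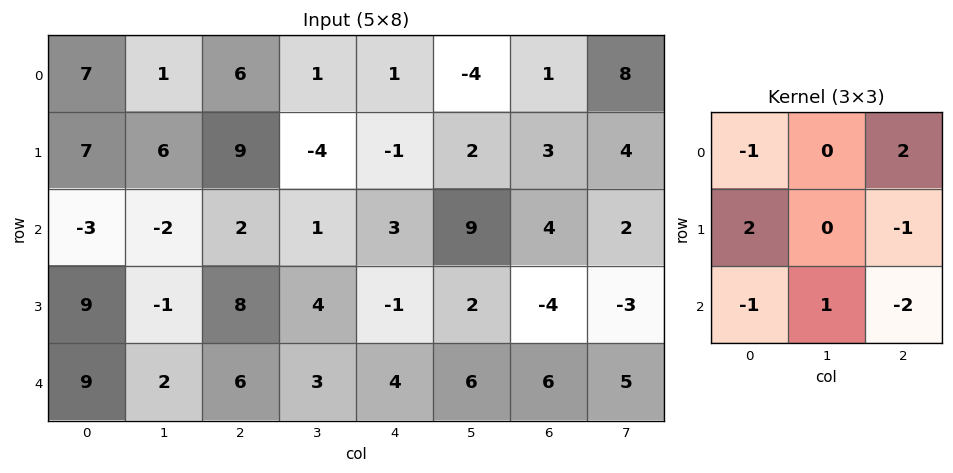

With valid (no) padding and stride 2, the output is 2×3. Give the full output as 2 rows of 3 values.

7 8 -6
-2 10 -3

Output[0,0]: The receptive field on the input at this output position is [7 1 6 / 7 6 9 / -3 -2 2]. Elementwise product with the kernel and sum: 7·-1 + 6·2 + 7·2 + 9·-1 + -3·-1 + -2·1 + 2·-2.
Output[0,1]: The receptive field on the input at this output position is [6 1 1 / 9 -4 -1 / 2 1 3]. Elementwise product with the kernel and sum: 6·-1 + 1·2 + 9·2 + -1·-1 + 2·-1 + 1·1 + 3·-2.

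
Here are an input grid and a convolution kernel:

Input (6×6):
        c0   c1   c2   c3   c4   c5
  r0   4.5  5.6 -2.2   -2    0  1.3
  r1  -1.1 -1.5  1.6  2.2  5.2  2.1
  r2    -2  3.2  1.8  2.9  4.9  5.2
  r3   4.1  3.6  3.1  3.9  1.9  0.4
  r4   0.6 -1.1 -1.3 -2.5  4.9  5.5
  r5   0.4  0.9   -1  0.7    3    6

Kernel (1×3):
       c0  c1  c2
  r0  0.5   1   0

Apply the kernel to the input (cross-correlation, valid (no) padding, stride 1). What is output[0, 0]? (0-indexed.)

The receptive field on the input at this output position is [4.5 5.6 -2.2]. Elementwise product with the kernel and sum: 4.5·0.5 + 5.6·1.

7.85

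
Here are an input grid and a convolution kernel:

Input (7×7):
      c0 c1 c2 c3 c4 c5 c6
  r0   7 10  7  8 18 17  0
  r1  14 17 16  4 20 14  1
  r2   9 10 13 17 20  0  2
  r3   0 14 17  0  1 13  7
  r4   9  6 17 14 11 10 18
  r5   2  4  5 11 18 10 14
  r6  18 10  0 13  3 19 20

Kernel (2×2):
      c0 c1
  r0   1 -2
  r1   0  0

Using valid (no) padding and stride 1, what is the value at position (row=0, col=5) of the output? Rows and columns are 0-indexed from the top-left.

17

The receptive field on the input at this output position is [17 0 / 14 1]. Elementwise product with the kernel and sum: 17·1 + 0·-2.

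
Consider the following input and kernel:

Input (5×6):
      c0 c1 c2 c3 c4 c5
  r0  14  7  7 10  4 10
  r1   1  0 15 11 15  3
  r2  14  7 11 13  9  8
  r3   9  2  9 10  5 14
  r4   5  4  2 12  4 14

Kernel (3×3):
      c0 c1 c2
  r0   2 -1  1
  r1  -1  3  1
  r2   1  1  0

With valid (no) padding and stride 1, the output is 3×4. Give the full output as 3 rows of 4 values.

63 91 65 85
46 46 90 47
47 57 58 60

Output[0,0]: The receptive field on the input at this output position is [14 7 7 / 1 0 15 / 14 7 11]. Elementwise product with the kernel and sum: 14·2 + 7·-1 + 7·1 + 1·-1 + 0·3 + 15·1 + 14·1 + 7·1.
Output[0,1]: The receptive field on the input at this output position is [7 7 10 / 0 15 11 / 7 11 13]. Elementwise product with the kernel and sum: 7·2 + 7·-1 + 10·1 + 0·-1 + 15·3 + 11·1 + 7·1 + 11·1.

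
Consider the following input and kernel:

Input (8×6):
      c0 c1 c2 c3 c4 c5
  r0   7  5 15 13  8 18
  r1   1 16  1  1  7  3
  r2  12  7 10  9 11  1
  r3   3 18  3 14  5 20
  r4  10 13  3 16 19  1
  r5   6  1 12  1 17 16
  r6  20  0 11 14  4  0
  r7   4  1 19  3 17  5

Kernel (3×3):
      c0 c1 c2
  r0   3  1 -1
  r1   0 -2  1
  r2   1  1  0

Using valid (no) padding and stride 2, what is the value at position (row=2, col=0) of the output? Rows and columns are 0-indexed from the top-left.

70

The receptive field on the input at this output position is [10 13 3 / 6 1 12 / 20 0 11]. Elementwise product with the kernel and sum: 10·3 + 13·1 + 3·-1 + 1·-2 + 12·1 + 20·1 + 0·1.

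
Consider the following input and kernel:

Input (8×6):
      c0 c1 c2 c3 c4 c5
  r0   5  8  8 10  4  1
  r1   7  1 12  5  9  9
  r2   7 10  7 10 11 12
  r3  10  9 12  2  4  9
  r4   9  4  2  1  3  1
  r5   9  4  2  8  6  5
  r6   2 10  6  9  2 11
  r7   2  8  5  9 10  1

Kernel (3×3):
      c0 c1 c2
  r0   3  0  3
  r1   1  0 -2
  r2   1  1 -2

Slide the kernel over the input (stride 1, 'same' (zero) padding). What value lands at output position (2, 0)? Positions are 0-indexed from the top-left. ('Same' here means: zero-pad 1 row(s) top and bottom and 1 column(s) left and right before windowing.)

The receptive field on the zero-padded input at this output position is [0 7 1 / 0 7 10 / 0 10 9]. Elementwise product with the kernel and sum: 0·3 + 1·3 + 0·1 + 10·-2 + 0·1 + 10·1 + 9·-2.

-25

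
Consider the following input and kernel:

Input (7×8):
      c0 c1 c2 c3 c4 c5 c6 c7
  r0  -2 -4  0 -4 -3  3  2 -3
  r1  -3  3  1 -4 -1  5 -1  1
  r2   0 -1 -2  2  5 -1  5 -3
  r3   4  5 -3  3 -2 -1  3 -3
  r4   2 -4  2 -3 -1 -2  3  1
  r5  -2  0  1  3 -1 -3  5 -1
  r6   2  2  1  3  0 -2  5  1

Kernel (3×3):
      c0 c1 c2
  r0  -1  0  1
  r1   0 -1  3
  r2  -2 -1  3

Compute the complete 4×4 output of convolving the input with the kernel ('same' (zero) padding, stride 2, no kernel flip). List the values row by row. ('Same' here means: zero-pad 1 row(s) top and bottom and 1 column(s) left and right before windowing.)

2 -31 36 -17
11 3 -6 -28
-7 -5 -23 -4
4 11 -12 0

Output[0,0]: The receptive field on the zero-padded input at this output position is [0 0 0 / 0 -2 -4 / 0 -3 3]. Elementwise product with the kernel and sum: 0·-1 + 0·1 + -2·-1 + -4·3 + 0·-2 + -3·-1 + 3·3.
Output[0,1]: The receptive field on the zero-padded input at this output position is [0 0 0 / -4 0 -4 / 3 1 -4]. Elementwise product with the kernel and sum: 0·-1 + 0·1 + 0·-1 + -4·3 + 3·-2 + 1·-1 + -4·3.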